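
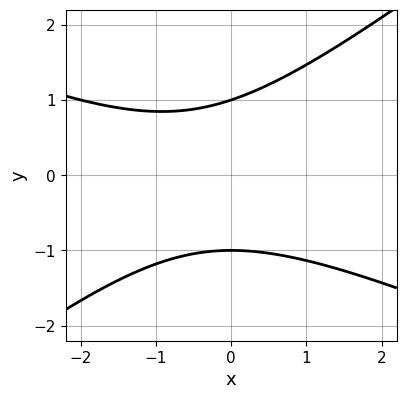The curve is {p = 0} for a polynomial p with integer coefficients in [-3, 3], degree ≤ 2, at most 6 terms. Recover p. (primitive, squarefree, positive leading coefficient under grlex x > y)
First, deg p = 2. A generic line meets the curve in up to 2 points.
Next, observable constraints: among the integer gridlines, it crosses the y-axis at y ∈ {-1, 1}; no x-intercept at any integer in the box.
Finally, the integer polynomial consistent with all of this is the stated p.

x^2 + x*y - 3*y^2 + x + 3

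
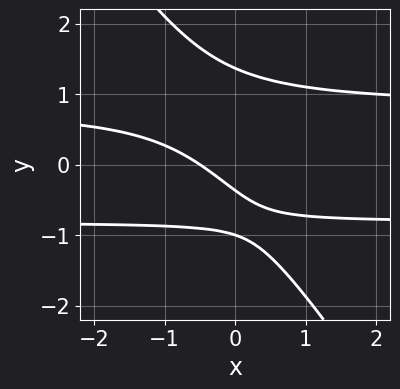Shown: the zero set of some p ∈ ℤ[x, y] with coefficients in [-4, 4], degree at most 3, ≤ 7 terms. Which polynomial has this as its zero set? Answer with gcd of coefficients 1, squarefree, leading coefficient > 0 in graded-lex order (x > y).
The degree is 3 — a generic line meets the curve in up to 3 points.
From the axis intercepts and sections: it meets the y-axis at y = -1 (among the integer gridlines).
The integer polynomial consistent with all of this is the stated p.

3*x*y^2 + 2*y^3 - 2*x - 3*y - 1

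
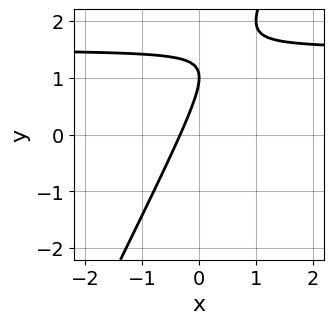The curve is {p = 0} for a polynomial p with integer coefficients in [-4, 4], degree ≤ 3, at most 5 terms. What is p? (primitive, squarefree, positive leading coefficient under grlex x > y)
2*x*y - y^2 - 3*x + 2*y - 1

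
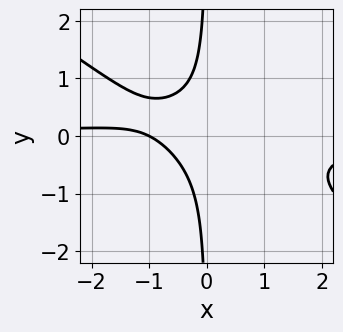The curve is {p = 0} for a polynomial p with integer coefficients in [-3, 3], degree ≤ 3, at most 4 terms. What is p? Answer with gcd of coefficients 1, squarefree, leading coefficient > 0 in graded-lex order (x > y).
2*x^2*y + 3*x*y^2 + x + 1

(a) The degree is 3 — a generic line meets the curve in up to 3 points.
(b) Checking where it meets the axes: it misses every integer gridline on the y-axis; one x-axis crossing is at x = -1.
(c) Assembling these constraints gives the stated polynomial.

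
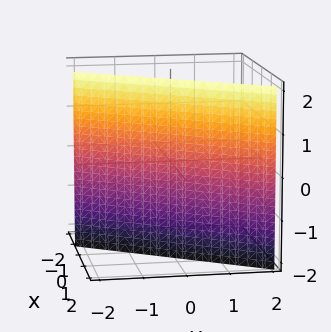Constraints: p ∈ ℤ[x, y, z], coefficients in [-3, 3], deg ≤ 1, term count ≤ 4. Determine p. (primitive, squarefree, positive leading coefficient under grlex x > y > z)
3*x - 2*y - 2

1. The degree is 1 — the surface is flat (a plane).
2. From the visible intercepts: it misses every integer gridline on the z-axis; one y-axis crossing is at y = -1.
3. Together with the visible shape, these determine p as stated.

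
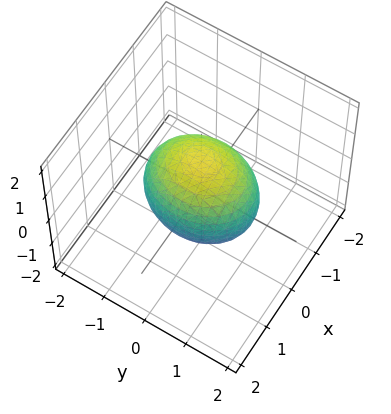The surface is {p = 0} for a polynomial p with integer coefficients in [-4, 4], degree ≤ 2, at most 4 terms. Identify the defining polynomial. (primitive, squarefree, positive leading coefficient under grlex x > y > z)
First, the degree is 2 — a closed, bounded, convex surface; a quadric.
Then, symmetries: it's symmetric under x → −x, forcing even powers of x; it's symmetric under z → −z, forcing even powers of z; mirror symmetry y ↦ −y ⇒ only even powers of y.
Then, from the axis intercepts and sections: the x-axis gridline crossings are at x ∈ {-1, 1}.
Finally, these observations pin down the coefficients.

3*x^2 + 2*y^2 + 2*z^2 - 3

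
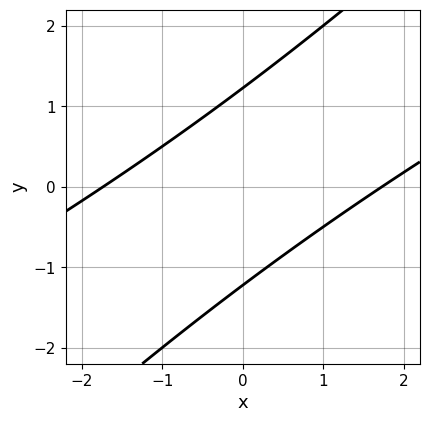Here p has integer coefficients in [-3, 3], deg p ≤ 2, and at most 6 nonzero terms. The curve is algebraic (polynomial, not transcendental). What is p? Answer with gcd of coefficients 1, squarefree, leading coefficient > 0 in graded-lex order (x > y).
x^2 - 3*x*y + 2*y^2 - 3

(a) The degree is 2 — the shape is more complex than any degree-1 curve.
(b) Solving for integer coefficients yields p as stated.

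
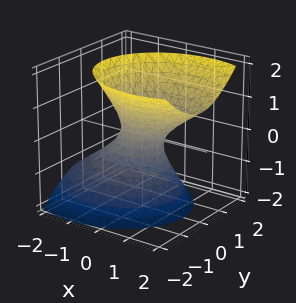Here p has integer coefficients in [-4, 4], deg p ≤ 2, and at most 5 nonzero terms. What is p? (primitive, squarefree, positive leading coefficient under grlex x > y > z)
2*x^2 - 2*x*z + 3*y^2 - 2*z^2 - 1

First, deg p = 2.
Then, against the integer gridlines: no z-intercept at any integer in the box.
Finally, solving for integer coefficients yields p as stated.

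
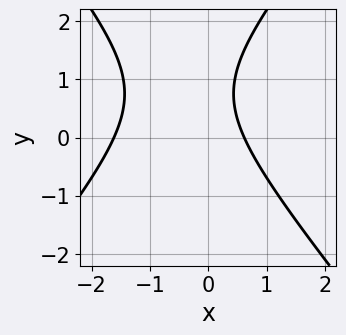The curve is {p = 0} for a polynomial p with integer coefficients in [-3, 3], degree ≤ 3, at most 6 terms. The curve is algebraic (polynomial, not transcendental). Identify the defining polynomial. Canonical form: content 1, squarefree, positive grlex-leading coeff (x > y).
First, degree: a generic line meets the curve in up to 2 points, so deg p = 2.
Then, from the axis intercepts and sections: no y-intercept at any integer in the box.
Finally, the integer polynomial consistent with all of this is the stated p.

3*x^2 - 2*y^2 + 3*x + 3*y - 3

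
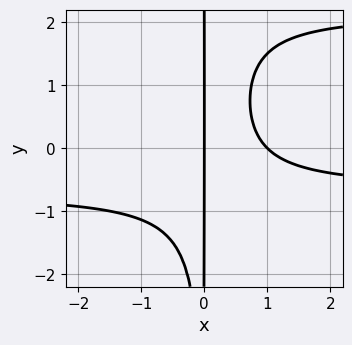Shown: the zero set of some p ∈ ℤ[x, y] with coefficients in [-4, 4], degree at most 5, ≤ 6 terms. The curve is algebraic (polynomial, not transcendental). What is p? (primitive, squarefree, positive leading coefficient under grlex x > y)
deg p = 4. No degree-3 curve has this shape.
Observable constraints: every point of the y-axis in the box is on the curve; among the integer gridlines, it crosses the x-axis at x ∈ {0, 1}.
Matching integer coefficients to the picture gives p.

2*x^2*y^2 - 3*x^2*y - 3*x^2 + 3*x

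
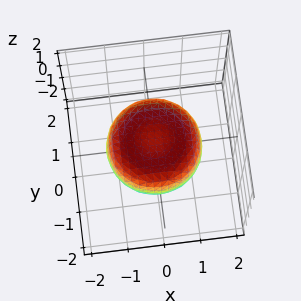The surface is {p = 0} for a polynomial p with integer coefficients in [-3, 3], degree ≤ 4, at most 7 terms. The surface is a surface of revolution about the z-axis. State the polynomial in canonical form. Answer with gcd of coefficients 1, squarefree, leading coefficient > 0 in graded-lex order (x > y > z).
x^4 + 2*x^2*y^2 + y^4 - x^2 - y^2 + 2*z^2 - 1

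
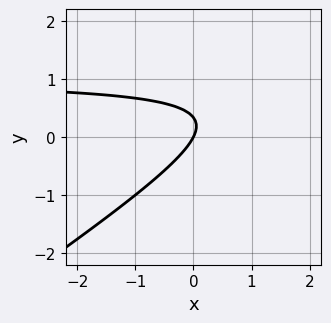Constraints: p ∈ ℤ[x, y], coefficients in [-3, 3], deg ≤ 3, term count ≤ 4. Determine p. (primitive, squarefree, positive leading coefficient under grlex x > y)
2*x*y - 3*y^2 - 2*x + y

1. The degree is 2 — a generic line meets the curve in up to 2 points.
2. Reading off the gridlines: one y-axis crossing is at y = 0; it crosses the x-axis at the gridline x = 0.
3. Matching integer coefficients to the picture gives p.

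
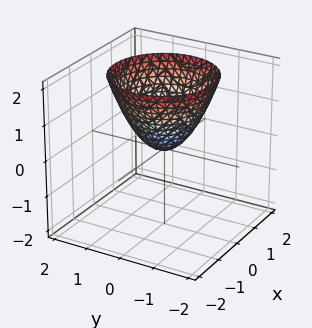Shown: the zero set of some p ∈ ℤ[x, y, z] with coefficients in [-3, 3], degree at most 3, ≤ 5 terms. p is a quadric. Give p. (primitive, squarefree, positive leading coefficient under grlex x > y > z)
1. deg p = 2. A single bowl opening along one axis; a quadric.
2. Symmetries: the z-axis is an axis of rotation, so x and y enter only as x² + y².
3. Observable constraints: one y-axis crossing is at y = 0; it meets the x-axis at x = 0 (among the integer gridlines).
4. These observations pin down the coefficients.

x^2 + y^2 - z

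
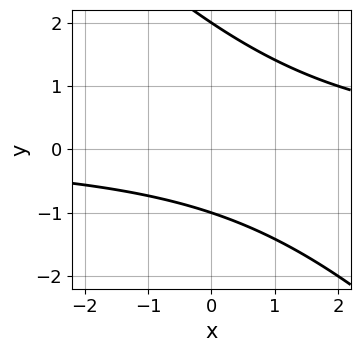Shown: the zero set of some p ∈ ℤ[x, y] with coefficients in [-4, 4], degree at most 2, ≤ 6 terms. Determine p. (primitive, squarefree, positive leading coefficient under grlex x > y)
x*y + y^2 - y - 2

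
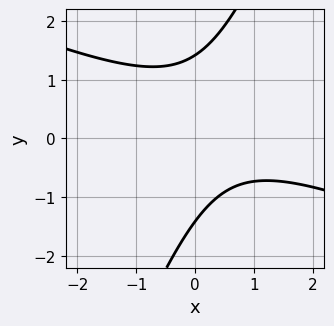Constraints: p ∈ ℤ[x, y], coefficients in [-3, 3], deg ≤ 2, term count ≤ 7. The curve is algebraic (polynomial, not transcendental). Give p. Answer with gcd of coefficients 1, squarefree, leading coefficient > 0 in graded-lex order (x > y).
x^2 + 2*x*y - y^2 - x + 2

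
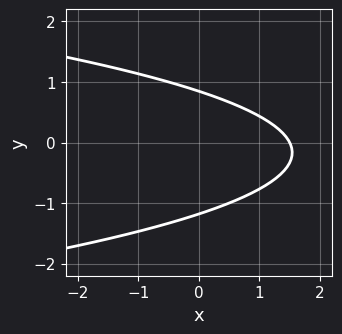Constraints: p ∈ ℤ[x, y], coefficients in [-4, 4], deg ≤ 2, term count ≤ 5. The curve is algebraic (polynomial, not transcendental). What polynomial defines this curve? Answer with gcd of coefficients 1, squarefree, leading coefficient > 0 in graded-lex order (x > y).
1. deg p = 2. No degree-1 curve has this shape.
2. Matching integer coefficients to the picture gives p.

3*y^2 + 2*x + y - 3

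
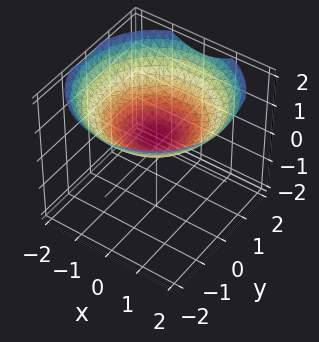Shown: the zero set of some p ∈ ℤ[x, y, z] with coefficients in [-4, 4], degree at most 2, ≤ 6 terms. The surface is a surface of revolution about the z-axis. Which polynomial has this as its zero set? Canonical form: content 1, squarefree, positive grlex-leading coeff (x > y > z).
1. The degree is 2 — no degree-1 surface has this shape.
2. Symmetries: rotational symmetry about the z-axis ⇒ p depends on x, y only through x² + y².
3. Against the integer gridlines: no y-intercept at any integer in the box; the surface avoids every integer x-axis point in the box; a circular section at z = 1 has radius between 1 and 2.
4. Together with the visible shape, these determine p as stated.

x^2 + y^2 - 3*z + 1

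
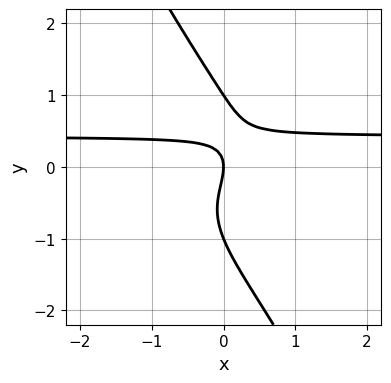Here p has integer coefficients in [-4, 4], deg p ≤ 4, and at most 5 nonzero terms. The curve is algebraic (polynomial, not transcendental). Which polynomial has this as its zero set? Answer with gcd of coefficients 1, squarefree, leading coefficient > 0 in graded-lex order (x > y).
deg p = 4. No degree-3 curve has this shape.
Observable constraints: among the integer gridlines, it crosses the y-axis at y ∈ {-1, 0, 1}; one x-axis crossing is at x = 0.
The integer polynomial consistent with all of this is the stated p.

2*x*y^3 + y^4 + 2*x*y - y^2 - x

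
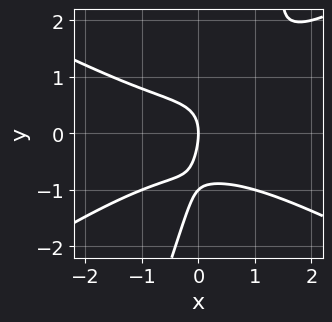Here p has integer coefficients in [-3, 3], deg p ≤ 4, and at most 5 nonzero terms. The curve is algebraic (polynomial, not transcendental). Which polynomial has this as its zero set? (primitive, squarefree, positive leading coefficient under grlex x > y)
First, deg p = 3. No degree-2 curve has this shape.
Then, from the axis intercepts and sections: one x-axis crossing is at x = 0; the y-axis gridline crossings are at y ∈ {-1, 0}.
Finally, matching integer coefficients to the picture gives p.

x^3 - 3*x*y^2 + y^3 + y^2 + 2*x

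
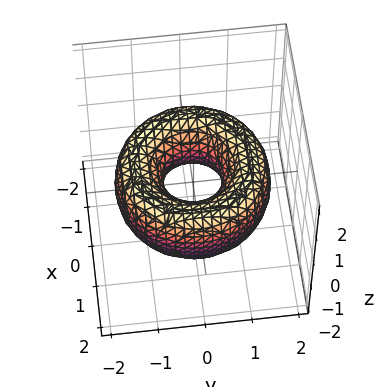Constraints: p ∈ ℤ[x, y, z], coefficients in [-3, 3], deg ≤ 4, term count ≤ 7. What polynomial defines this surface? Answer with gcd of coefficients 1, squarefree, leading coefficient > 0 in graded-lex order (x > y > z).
x^4 + 2*x^2*y^2 + y^4 - 3*x^2 - 3*y^2 + 2*z^2 + 1

Degree: the shape is more complex than any degree-3 surface, so deg p = 4.
Symmetries: the z-axis is an axis of rotation, so x and y enter only as x² + y².
From the visible intercepts: a circular section at z = 0 has radius between 0 and 1; no z-intercept at any integer in the box.
The integer polynomial consistent with all of this is the stated p.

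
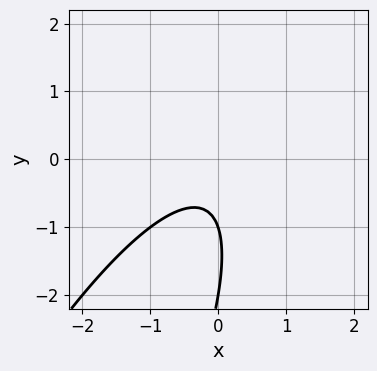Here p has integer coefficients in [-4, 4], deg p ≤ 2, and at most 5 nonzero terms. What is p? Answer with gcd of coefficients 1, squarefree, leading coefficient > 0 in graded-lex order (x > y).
First, degree: the shape is more complex than any degree-1 curve, so deg p = 2.
Then, checking where it meets the axes: among the integer gridlines, it crosses the y-axis at y ∈ {-2, -1}; the curve avoids every integer x-axis point in the box.
Finally, fitting integer coefficients to these (and the overall shape) gives p.

3*x^2 - 3*x*y + y^2 + 3*y + 2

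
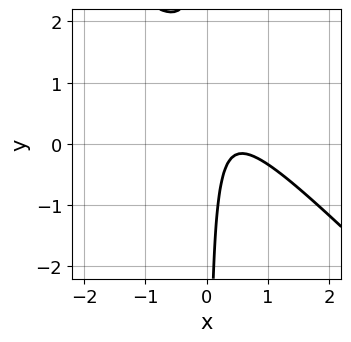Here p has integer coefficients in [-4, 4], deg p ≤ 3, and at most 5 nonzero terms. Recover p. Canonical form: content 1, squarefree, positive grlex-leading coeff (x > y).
3*x^2 + 3*x*y - 3*x + 1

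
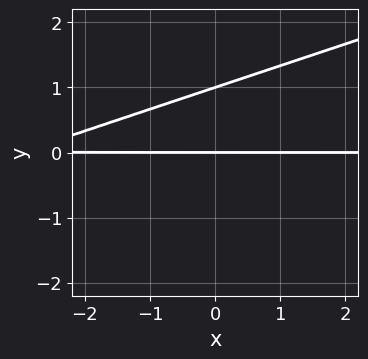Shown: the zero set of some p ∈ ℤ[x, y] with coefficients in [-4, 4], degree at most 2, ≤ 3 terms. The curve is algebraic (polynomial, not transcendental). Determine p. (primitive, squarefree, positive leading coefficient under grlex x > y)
The degree is 2 — a generic line meets the curve in up to 2 points.
Against the integer gridlines: the visible x-axis segment lies entirely on the curve; the y-axis gridline crossings are at y ∈ {0, 1}.
Matching integer coefficients to the picture gives p.

x*y - 3*y^2 + 3*y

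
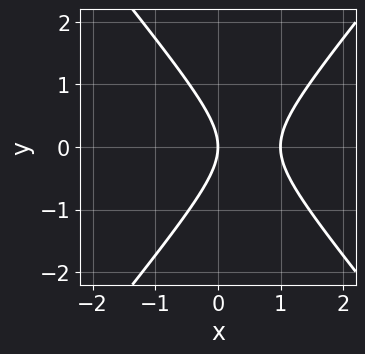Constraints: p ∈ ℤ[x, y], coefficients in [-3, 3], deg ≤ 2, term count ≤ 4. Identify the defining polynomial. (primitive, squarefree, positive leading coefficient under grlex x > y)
3*x^2 - 2*y^2 - 3*x

The degree is 2 — no degree-1 curve has this shape.
Symmetries: mirror symmetry y ↦ −y ⇒ only even powers of y.
Reading off the gridlines: one y-axis crossing is at y = 0; among the integer gridlines, it crosses the x-axis at x ∈ {0, 1}.
Solving for integer coefficients yields p as stated.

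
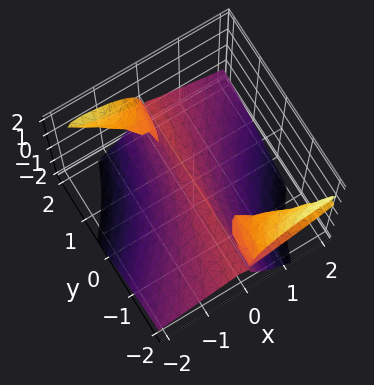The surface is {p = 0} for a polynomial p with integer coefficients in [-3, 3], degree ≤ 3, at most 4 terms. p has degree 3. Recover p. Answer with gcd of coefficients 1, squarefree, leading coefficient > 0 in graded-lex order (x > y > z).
3*x*y*z + 2*z^3 + 3*x^2

(a) The picture has 3 separate pieces. They look like related sheets of one shape, so recover p as a whole.
(b) Degree: the shape is more complex than any degree-2 surface, so deg p = 3.
(c) Checking where it meets the axes: it crosses the x-axis at the gridline x = 0; the visible y-axis segment lies entirely on the surface.
(d) The integer polynomial consistent with all of this is the stated p.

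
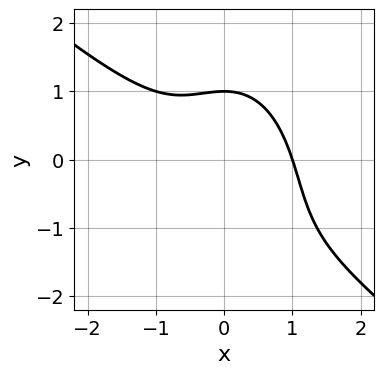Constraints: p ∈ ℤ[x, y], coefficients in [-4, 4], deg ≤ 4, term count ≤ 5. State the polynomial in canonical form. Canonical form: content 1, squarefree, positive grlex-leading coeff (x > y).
3*x^3 + 3*x^2*y + y^3 + 2*y^2 - 3

(a) deg p = 3.
(b) From the axis intercepts and sections: it crosses the x-axis at the gridline x = 1; it meets the y-axis at y = 1 (among the integer gridlines).
(c) Putting this together gives p.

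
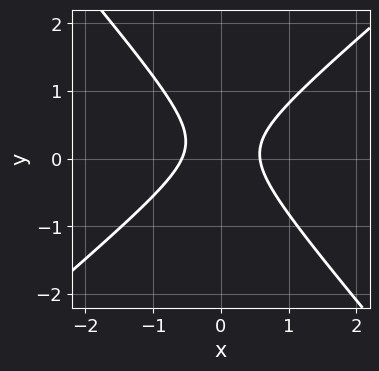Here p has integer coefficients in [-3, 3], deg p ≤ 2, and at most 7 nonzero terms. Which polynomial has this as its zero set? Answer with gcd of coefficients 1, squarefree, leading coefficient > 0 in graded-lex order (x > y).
3*x^2 - x*y - 3*y^2 + y - 1

First, the degree is 2 — the shape is more complex than any degree-1 curve.
Next, reading off the gridlines: no y-intercept at any integer in the box.
Finally, putting this together gives p.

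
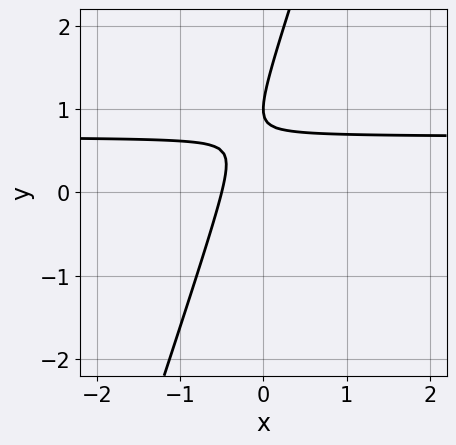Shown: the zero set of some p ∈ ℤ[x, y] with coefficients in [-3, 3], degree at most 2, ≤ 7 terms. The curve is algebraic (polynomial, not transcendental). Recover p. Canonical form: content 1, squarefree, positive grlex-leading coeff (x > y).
3*x*y - y^2 - 2*x + 2*y - 1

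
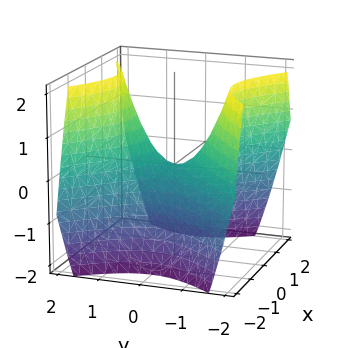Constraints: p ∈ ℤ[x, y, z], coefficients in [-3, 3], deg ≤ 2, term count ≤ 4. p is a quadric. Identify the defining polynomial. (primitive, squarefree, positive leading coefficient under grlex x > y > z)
x^2 - y^2 + z

The degree is 2 — a hyperbolic paraboloid; a quadric.
Symmetries: mirror symmetry y ↦ −y ⇒ only even powers of y; the x ↦ −x reflection is a symmetry, so x appears only in even powers.
Checking where it meets the axes: it meets the x-axis at x = 0 (among the integer gridlines); it meets the y-axis at y = 0 (among the integer gridlines).
Together with the visible shape, these determine p as stated.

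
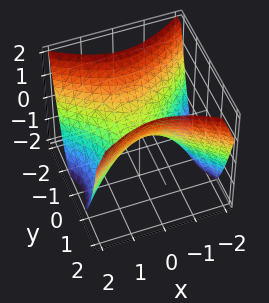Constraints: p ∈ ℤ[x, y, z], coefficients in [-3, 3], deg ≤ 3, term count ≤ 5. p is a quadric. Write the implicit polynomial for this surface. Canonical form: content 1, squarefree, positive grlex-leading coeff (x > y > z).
(a) deg p = 2. A hyperbolic paraboloid; a quadric.
(b) Symmetries: mirror symmetry y ↦ −y ⇒ only even powers of y; mirror symmetry x ↦ −x ⇒ only even powers of x.
(c) From the visible intercepts: it meets the y-axis at y = 0 (among the integer gridlines); it meets the z-axis at z = 0 (among the integer gridlines); it meets the x-axis at x = 0 (among the integer gridlines).
(d) Assembling these constraints gives the stated polynomial.

2*x^2 - 3*y^2 + 3*z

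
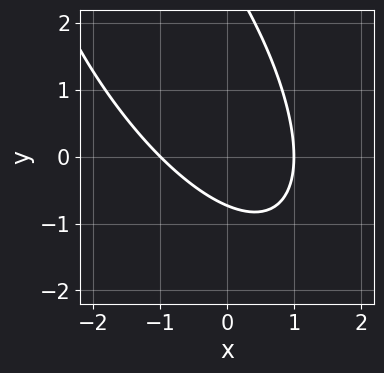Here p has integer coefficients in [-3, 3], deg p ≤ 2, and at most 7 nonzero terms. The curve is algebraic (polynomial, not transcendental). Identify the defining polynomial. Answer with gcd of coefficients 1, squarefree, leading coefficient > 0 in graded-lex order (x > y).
Degree: no degree-1 curve has this shape, so deg p = 2.
Checking where it meets the axes: among the integer gridlines, it crosses the x-axis at x ∈ {-1, 1}.
Matching integer coefficients to the picture gives p.

2*x^2 + 2*x*y + y^2 - 2*y - 2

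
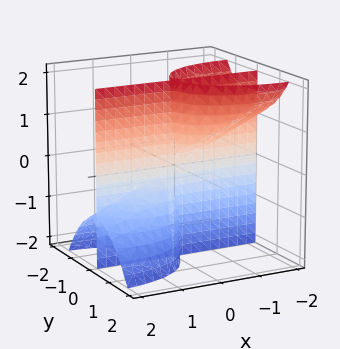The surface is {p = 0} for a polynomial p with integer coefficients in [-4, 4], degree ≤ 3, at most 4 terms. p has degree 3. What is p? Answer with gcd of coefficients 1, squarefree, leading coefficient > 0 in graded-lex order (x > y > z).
x^2*y + 2*x*y*z + 2*y^3

The picture has 3 separate pieces. Treating them together as one polynomial.
The degree is 3 — a generic line meets the surface in up to 3 points.
Checking where it meets the axes: the visible z-axis segment lies entirely on the surface; one y-axis crossing is at y = 0; the visible x-axis segment lies entirely on the surface.
Assembling these constraints gives the stated polynomial.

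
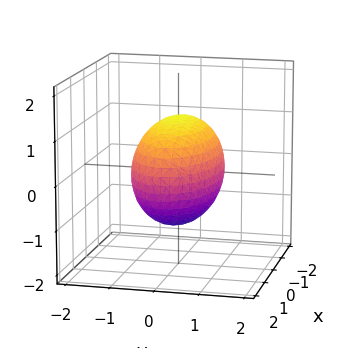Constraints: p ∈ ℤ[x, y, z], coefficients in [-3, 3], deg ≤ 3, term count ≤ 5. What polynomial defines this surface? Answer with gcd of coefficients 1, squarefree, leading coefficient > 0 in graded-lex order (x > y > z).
(a) Degree: a closed, bounded, convex surface; a quadric, so deg p = 2.
(b) Symmetries: the z ↦ −z reflection is a symmetry, so z appears only in even powers; it's symmetric under x → −x, forcing even powers of x; mirror symmetry y ↦ −y ⇒ only even powers of y.
(c) Checking where it meets the axes: among the integer gridlines, it crosses the y-axis at y ∈ {-1, 1}.
(d) Solving for integer coefficients yields p as stated.

x^2 + 3*y^2 + 2*z^2 - 3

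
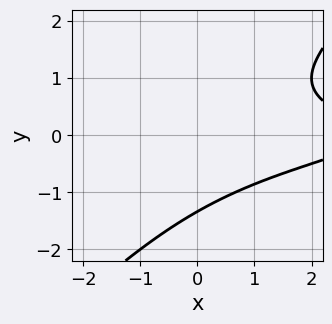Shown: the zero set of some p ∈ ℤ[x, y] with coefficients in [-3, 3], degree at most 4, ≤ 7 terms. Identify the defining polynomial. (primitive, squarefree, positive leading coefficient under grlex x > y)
1. The degree is 3 — the shape is more complex than any degree-2 curve.
2. Against the integer gridlines: it misses every integer gridline on the x-axis.
3. The integer polynomial consistent with all of this is the stated p.

2*x*y^2 - 2*y^3 - y^2 + x - 3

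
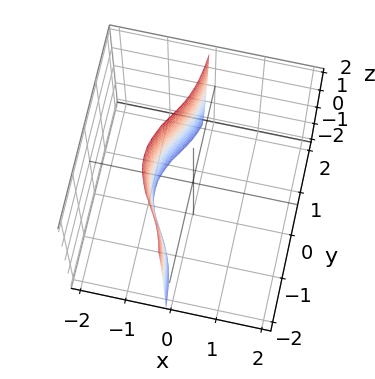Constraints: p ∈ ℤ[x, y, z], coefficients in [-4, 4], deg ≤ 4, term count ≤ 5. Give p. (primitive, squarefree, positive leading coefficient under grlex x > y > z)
3*x^3 + 3*x*y^2 + x*y*z + 2

deg p = 3. A generic line meets the surface in up to 3 points.
Observable constraints: no z-intercept at any integer in the box; the surface avoids every integer y-axis point in the box.
Assembling these constraints gives the stated polynomial.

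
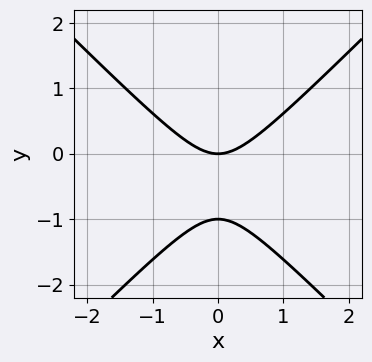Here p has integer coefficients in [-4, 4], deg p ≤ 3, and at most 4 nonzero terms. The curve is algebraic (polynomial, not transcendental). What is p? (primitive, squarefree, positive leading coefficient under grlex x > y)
1. deg p = 2. The shape is more complex than any degree-1 curve.
2. Symmetries: the x ↦ −x reflection is a symmetry, so x appears only in even powers.
3. From the visible intercepts: the y-axis gridline crossings are at y ∈ {-1, 0}; it crosses the x-axis at the gridline x = 0.
4. Assembling these constraints gives the stated polynomial.

x^2 - y^2 - y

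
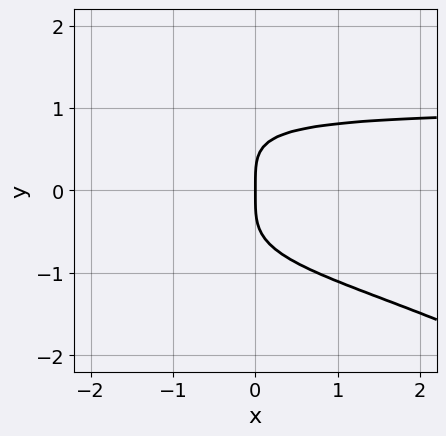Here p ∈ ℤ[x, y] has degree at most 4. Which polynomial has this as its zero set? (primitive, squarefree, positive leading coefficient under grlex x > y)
The degree is 4 — a generic line meets the curve in up to 4 points.
Observable constraints: it crosses the x-axis at the gridline x = 0; it crosses the y-axis at the gridline y = 0.
Matching integer coefficients to the picture gives p.

2*x*y^3 + 3*y^4 + x*y^2 - 3*x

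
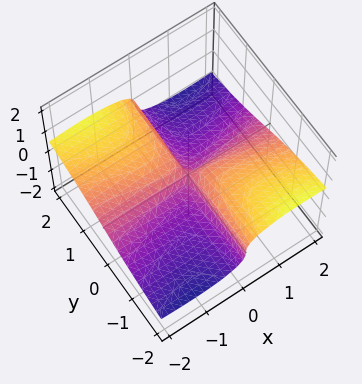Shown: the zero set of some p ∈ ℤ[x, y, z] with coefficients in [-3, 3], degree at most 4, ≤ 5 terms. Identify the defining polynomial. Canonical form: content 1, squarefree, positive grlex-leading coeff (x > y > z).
x^2*z + 3*z^3 + x*y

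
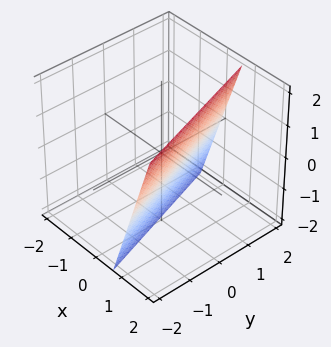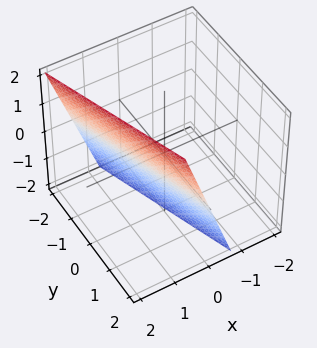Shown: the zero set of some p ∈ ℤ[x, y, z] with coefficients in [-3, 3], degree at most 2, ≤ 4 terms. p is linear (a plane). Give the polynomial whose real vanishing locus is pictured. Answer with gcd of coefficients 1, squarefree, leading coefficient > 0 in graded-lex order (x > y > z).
(a) deg p = 1.
(b) Observable constraints: it meets the z-axis at z = -2 (among the integer gridlines); it meets the y-axis at y = 2 (among the integer gridlines).
(c) Together with the visible shape, these determine p as stated.

3*x + y - z - 2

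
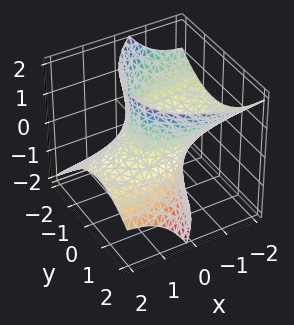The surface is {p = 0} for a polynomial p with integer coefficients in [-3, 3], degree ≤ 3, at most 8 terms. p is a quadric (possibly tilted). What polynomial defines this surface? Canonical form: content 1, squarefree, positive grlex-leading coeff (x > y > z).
x^2 - x*y + 3*x*z + 2*y^2 - z^2 - 2

(a) Degree: no degree-1 surface has this shape, so deg p = 2.
(b) Checking where it meets the axes: the surface avoids every integer z-axis point in the box; the y-axis gridline crossings are at y ∈ {-1, 1}.
(c) Together with the visible shape, these determine p as stated.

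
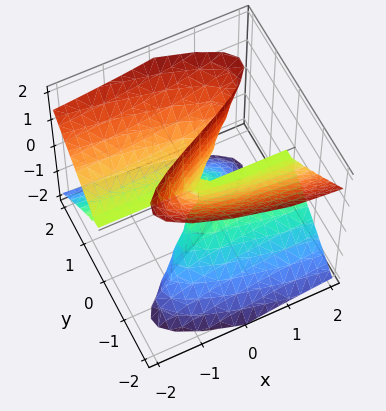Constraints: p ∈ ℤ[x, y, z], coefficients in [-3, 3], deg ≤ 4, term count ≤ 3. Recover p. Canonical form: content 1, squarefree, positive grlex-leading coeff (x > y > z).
deg p = 3. A generic line meets the surface in up to 3 points.
Checking where it meets the axes: every point of the x-axis in the box is on the surface; every point of the z-axis in the box is on the surface.
Fitting integer coefficients to these (and the overall shape) gives p.

x*z^2 + 2*y^3 - 2*y*z^2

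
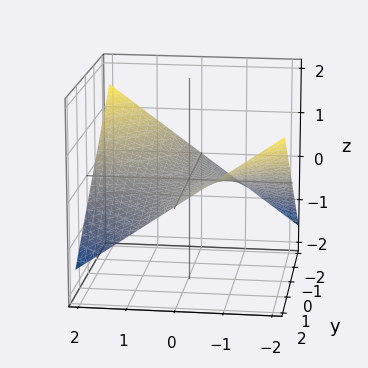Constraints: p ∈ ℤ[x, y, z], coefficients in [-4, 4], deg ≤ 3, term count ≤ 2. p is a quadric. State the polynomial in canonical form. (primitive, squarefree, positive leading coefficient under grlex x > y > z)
Degree: a saddle surface; a quadric, so deg p = 2.
Observable constraints: every point of the x-axis in the box is on the surface; it crosses the z-axis at the gridline z = 0; the visible y-axis segment lies entirely on the surface.
These observations pin down the coefficients.

x*y + 3*z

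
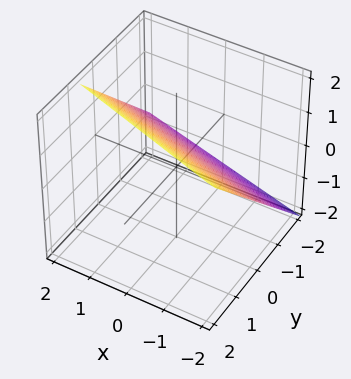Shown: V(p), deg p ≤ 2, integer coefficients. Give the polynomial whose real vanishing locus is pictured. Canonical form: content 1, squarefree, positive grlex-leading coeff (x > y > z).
(a) Degree: every cross-section is a straight line — this is a plane, so deg p = 1.
(b) From the visible intercepts: it crosses the x-axis at the gridline x = -2.
(c) Assembling these constraints gives the stated polynomial.

x + 3*y - 3*z + 2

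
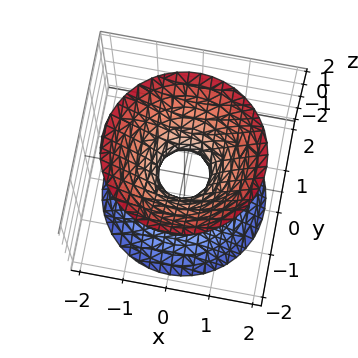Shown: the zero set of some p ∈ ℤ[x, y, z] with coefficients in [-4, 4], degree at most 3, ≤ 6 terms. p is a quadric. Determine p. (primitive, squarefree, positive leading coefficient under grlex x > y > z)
(a) The degree is 2 — an hourglass — one-sheet hyperboloid; a quadric.
(b) Symmetry: the z-axis is an axis of rotation, so x and y enter only as x² + y²; it's symmetric under z → −z, forcing even powers of z.
(c) Against the integer gridlines: no z-intercept at any integer in the box; a circular section at z = -2 has radius between 1 and 2.
(d) These observations pin down the coefficients.

3*x^2 + 3*y^2 - 2*z^2 - 1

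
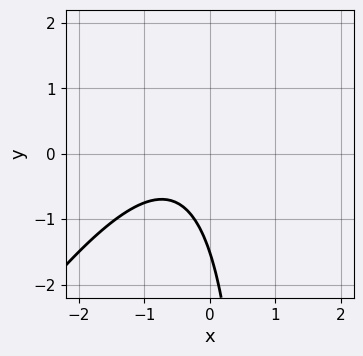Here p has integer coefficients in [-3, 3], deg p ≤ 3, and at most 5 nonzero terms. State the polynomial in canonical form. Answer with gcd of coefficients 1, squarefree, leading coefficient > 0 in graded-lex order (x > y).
The degree is 2 — the shape is more complex than any degree-1 curve.
From the visible intercepts: the curve avoids every integer x-axis point in the box.
Assembling these constraints gives the stated polynomial.

3*x^2 - 2*x*y + 3*x + 2*y + 3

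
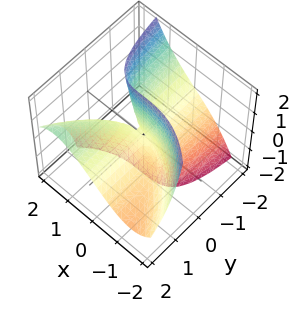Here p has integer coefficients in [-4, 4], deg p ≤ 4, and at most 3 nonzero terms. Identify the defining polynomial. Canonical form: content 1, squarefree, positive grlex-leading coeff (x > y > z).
x^3 - 3*x*y + 3*y*z

First, degree: a generic line meets the surface in up to 3 points, so deg p = 3.
Then, from the axis intercepts and sections: the visible z-axis segment lies entirely on the surface; every point of the y-axis in the box is on the surface; it meets the x-axis at x = 0 (among the integer gridlines).
Finally, putting this together gives p.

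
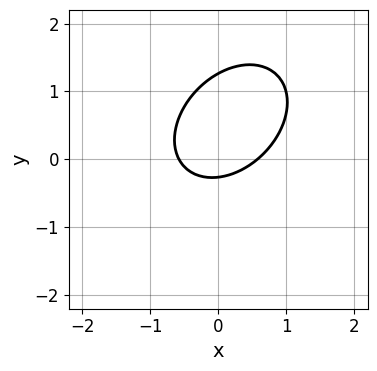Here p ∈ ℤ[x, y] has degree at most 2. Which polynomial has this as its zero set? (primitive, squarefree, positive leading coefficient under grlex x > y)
The degree is 2 — a generic line meets the curve in up to 2 points.
Putting this together gives p.

3*x^2 - 2*x*y + 3*y^2 - 3*y - 1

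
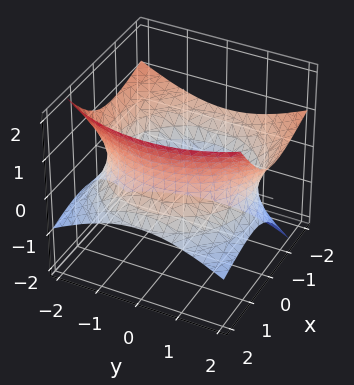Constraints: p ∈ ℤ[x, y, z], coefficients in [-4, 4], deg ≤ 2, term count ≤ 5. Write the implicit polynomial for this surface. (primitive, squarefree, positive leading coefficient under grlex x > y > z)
The degree is 2 — the shape is more complex than any degree-1 surface.
Checking where it meets the axes: no z-intercept at any integer in the box.
Solving for integer coefficients yields p as stated.

x^2 + 2*x*z + y^2 - 2*z^2 - 3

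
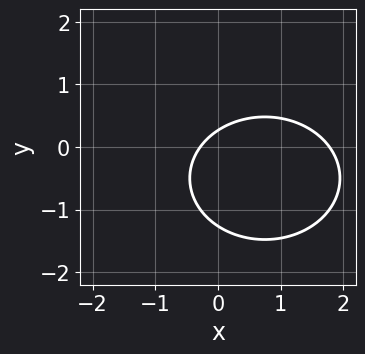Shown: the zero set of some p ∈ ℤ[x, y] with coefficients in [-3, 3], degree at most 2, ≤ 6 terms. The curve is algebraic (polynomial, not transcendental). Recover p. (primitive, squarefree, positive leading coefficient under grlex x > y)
2*x^2 + 3*y^2 - 3*x + 3*y - 1

(a) The degree is 2 — no degree-1 curve has this shape.
(b) Matching integer coefficients to the picture gives p.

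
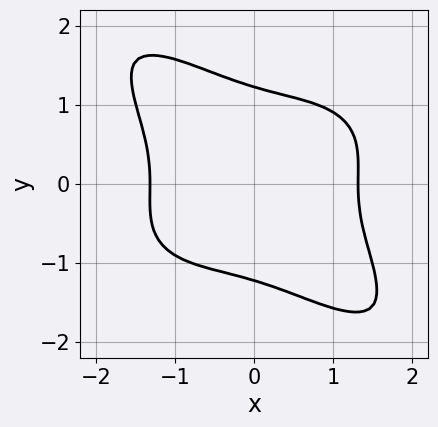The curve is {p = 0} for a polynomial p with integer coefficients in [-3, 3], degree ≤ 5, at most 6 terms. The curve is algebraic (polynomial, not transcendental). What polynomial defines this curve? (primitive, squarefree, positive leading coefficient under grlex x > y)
First, the degree is 4 — the shape is more complex than any degree-3 curve.
Finally, putting this together gives p.

x^4 + 2*x*y^3 + 2*y^4 - y^2 - 3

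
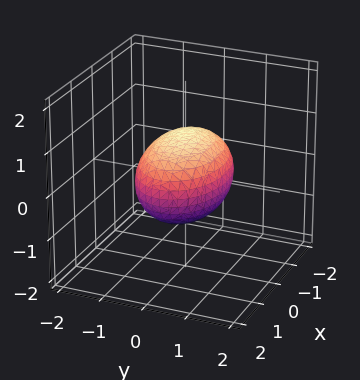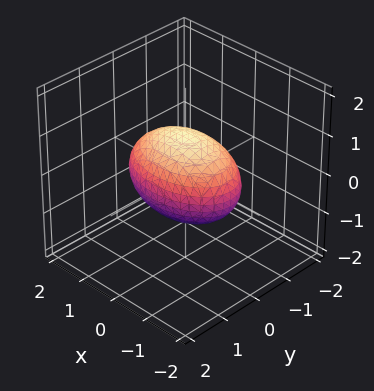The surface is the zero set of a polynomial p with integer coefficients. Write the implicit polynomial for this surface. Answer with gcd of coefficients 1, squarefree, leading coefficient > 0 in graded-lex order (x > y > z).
x^2 + 2*y^2 + 2*z^2 - 2

First, the degree is 2 — a closed, bounded, convex surface; a quadric.
Next, symmetries: mirror symmetry z ↦ −z ⇒ only even powers of z; it's symmetric under y → −y, forcing even powers of y; it's symmetric under x → −x, forcing even powers of x.
Then, from the visible intercepts: among the integer gridlines, it crosses the z-axis at z ∈ {-1, 1}; among the integer gridlines, it crosses the y-axis at y ∈ {-1, 1}.
Finally, the integer polynomial consistent with all of this is the stated p.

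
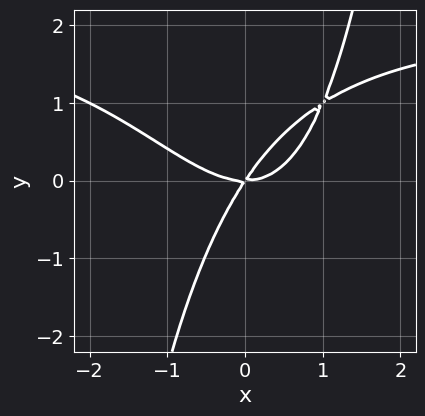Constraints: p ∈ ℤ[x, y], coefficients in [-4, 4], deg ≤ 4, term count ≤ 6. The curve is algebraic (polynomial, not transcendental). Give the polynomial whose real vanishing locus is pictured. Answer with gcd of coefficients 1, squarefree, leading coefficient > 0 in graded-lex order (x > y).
x^3*y - 2*x^3 + 3*x*y - 2*y^2

The degree is 4 — the shape is more complex than any degree-3 curve.
From the visible intercepts: one y-axis crossing is at y = 0; it meets the x-axis at x = 0 (among the integer gridlines).
Matching integer coefficients to the picture gives p.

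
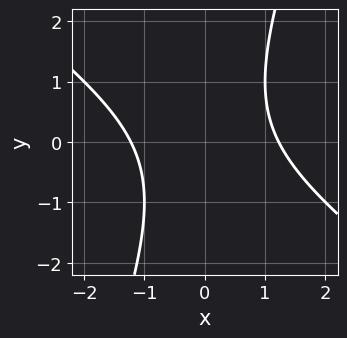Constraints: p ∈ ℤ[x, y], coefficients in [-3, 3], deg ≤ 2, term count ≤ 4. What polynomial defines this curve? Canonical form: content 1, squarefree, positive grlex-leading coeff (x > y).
1. Degree: the shape is more complex than any degree-1 curve, so deg p = 2.
2. Checking where it meets the axes: it misses every integer gridline on the y-axis.
3. Together with the visible shape, these determine p as stated.

2*x^2 + 2*x*y - y^2 - 3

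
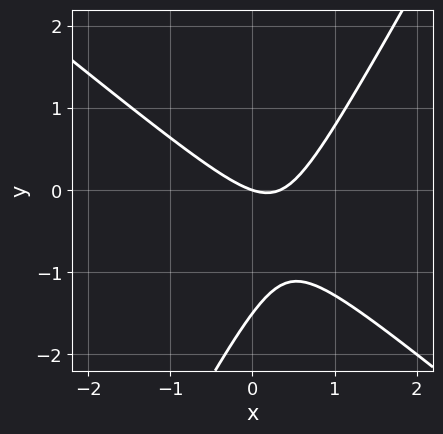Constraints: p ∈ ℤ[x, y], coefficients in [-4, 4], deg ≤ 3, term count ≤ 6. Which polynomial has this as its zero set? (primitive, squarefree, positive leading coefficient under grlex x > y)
1. The degree is 2 — a generic line meets the curve in up to 2 points.
2. Reading off the gridlines: it meets the x-axis at x = 0 (among the integer gridlines); it meets the y-axis at y = 0 (among the integer gridlines).
3. Assembling these constraints gives the stated polynomial.

3*x^2 + 2*x*y - 2*y^2 - x - 3*y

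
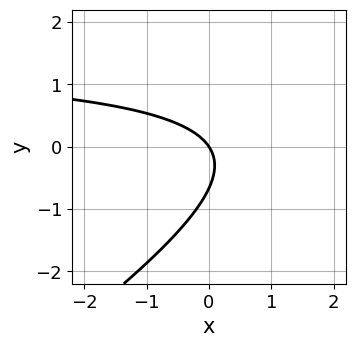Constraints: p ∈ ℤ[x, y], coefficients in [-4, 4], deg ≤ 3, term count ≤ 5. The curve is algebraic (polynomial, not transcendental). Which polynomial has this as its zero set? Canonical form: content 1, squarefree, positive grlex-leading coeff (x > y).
2*x*y - 3*y^2 - 3*x - 2*y

1. deg p = 2.
2. Checking where it meets the axes: one y-axis crossing is at y = 0; it crosses the x-axis at the gridline x = 0.
3. The integer polynomial consistent with all of this is the stated p.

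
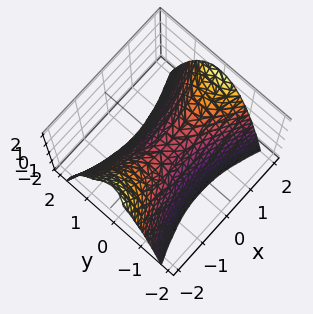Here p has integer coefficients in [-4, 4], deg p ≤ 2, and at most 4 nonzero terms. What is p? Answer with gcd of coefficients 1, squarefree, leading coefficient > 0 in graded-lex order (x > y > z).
deg p = 2. A saddle surface; a quadric.
Symmetries: it's symmetric under x → −x, forcing even powers of x; the y ↦ −y reflection is a symmetry, so y appears only in even powers.
Checking where it meets the axes: it meets the y-axis at y = 0 (among the integer gridlines); it meets the x-axis at x = 0 (among the integer gridlines); one z-axis crossing is at z = 0.
Putting this together gives p.

x^2 - 3*y^2 - 2*z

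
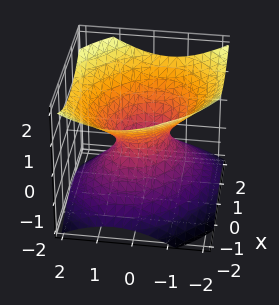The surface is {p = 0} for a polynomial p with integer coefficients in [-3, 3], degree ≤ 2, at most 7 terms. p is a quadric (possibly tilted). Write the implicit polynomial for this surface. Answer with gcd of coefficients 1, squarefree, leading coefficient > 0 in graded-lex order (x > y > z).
2*x^2 + x*y + 2*y^2 - 3*z^2 - 1

First, deg p = 2. The shape is more complex than any degree-1 surface.
Next, reading off the gridlines: it misses every integer gridline on the z-axis.
Finally, assembling these constraints gives the stated polynomial.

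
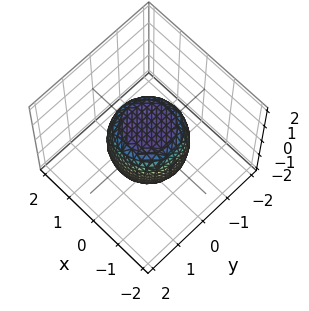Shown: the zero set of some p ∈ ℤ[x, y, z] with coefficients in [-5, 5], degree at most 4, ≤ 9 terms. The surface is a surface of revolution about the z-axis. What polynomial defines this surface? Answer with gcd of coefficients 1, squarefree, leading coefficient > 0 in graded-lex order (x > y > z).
1. Degree: a generic line meets the surface in up to 4 points, so deg p = 4.
2. By symmetry, the z-axis is an axis of rotation, so x and y enter only as x² + y².
3. Against the integer gridlines: the z-axis gridline crossings are at z ∈ {-1, 1}; a circular section at z = -1 has radius between 0 and 1.
4. Fitting integer coefficients to these (and the overall shape) gives p.

2*x^4 + 4*x^2*y^2 + 2*y^4 - x^2 - y^2 + 2*z^2 - 2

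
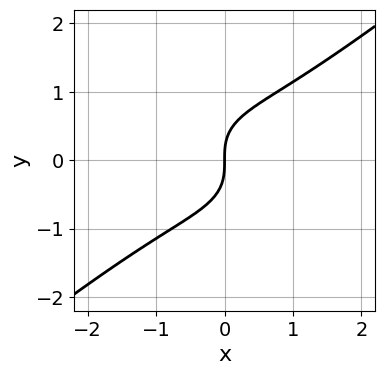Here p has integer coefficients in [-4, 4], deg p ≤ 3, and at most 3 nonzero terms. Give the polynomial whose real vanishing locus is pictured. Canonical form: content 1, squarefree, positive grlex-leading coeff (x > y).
x^3 - 2*y^3 + 2*x

The degree is 3 — no degree-2 curve has this shape.
Reading off the gridlines: it crosses the x-axis at the gridline x = 0; it crosses the y-axis at the gridline y = 0.
The integer polynomial consistent with all of this is the stated p.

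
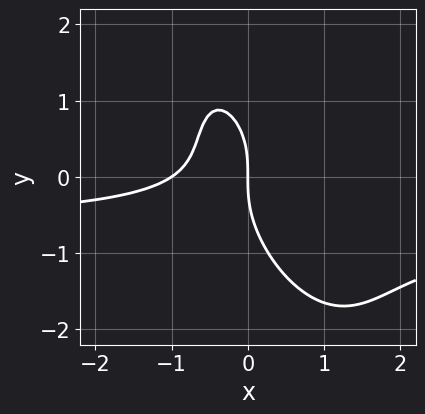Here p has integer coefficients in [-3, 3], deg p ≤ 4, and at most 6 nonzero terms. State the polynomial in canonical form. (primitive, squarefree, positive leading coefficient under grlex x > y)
1. deg p = 3. The shape is more complex than any degree-2 curve.
2. From the axis intercepts and sections: among the integer gridlines, it crosses the x-axis at x ∈ {-1, 0}; it crosses the y-axis at the gridline y = 0.
3. Putting this together gives p.

3*x^2*y + 2*x*y^2 + y^3 + 2*x^2 + 2*x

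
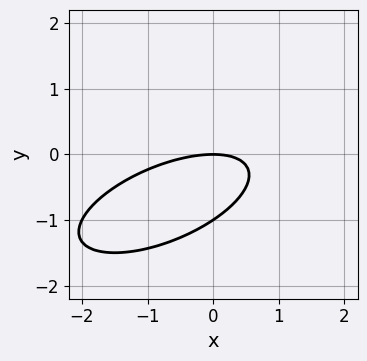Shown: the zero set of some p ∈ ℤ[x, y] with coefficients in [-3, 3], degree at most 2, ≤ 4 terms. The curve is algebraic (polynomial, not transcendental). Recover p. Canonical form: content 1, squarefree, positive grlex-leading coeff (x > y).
x^2 - 2*x*y + 3*y^2 + 3*y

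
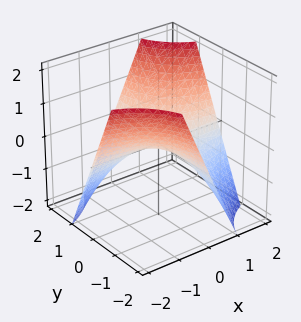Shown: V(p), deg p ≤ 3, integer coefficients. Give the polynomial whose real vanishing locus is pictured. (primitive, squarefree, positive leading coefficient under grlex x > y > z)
deg p = 2.
From the visible intercepts: it crosses the z-axis at the gridline z = 0; every point of the y-axis in the box is on the surface.
Putting this together gives p.

x*y - z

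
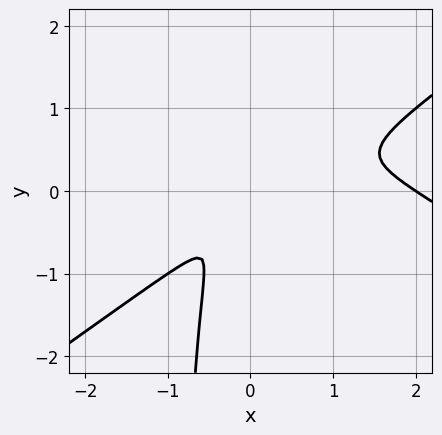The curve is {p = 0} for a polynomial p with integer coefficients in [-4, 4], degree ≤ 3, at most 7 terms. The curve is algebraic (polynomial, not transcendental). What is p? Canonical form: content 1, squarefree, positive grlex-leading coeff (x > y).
The degree is 3 — a generic line meets the curve in up to 3 points.
From the axis intercepts and sections: it crosses the x-axis at the gridline x = 2.
Putting this together gives p.

x^3 - 2*x*y^2 - 2*x^2 + 3*x*y - 2*y^2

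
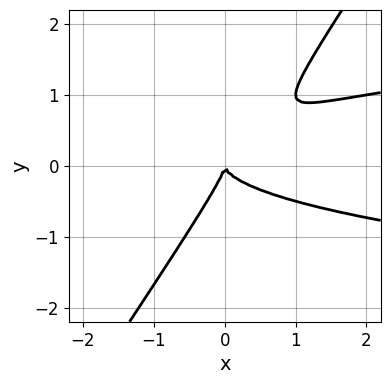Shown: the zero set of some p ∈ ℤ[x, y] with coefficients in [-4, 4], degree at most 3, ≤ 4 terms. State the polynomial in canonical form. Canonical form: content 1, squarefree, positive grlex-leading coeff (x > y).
First, degree: no degree-2 curve has this shape, so deg p = 3.
Next, from the visible intercepts: it crosses the y-axis at the gridline y = 0; it meets the x-axis at x = 0 (among the integer gridlines).
Finally, together with the visible shape, these determine p as stated.

3*x*y^2 - 2*y^3 - x^2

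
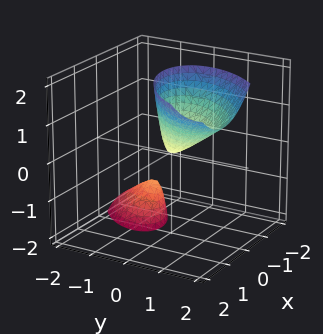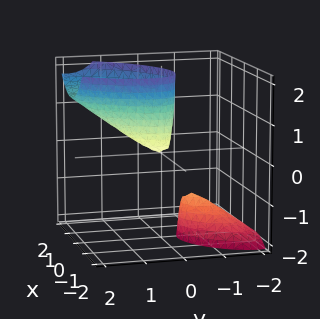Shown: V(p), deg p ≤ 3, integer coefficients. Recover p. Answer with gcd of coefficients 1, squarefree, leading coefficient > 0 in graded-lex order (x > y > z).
First, there are 2 components. They look like related sheets of one shape, so recover p as a whole.
Next, the degree is 2 — no degree-1 surface has this shape.
Next, checking where it meets the axes: one x-axis crossing is at x = 0; it meets the z-axis at z = 0 (among the integer gridlines).
Finally, fitting integer coefficients to these (and the overall shape) gives p.

3*x^2 - 3*x*y + 3*y^2 - 3*y*z - z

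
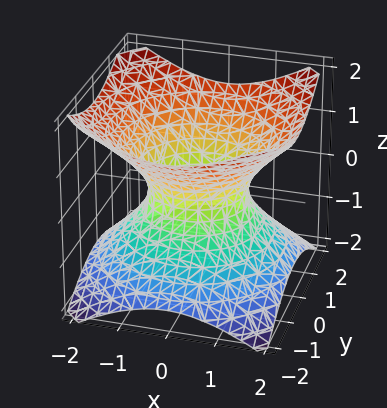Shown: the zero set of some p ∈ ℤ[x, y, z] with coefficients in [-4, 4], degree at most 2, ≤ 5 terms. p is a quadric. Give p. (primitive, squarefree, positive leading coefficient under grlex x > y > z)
2*x^2 + 2*y^2 - 3*z^2 - 2

First, degree: one connected sheet with a waist; a quadric, so deg p = 2.
Then, symmetries: the z ↦ −z reflection is a symmetry, so z appears only in even powers; the z-axis is an axis of rotation, so x and y enter only as x² + y².
Then, observable constraints: a circular section at z = 1 has radius between 1 and 2; among the integer gridlines, it crosses the x-axis at x ∈ {-1, 1}.
Finally, matching integer coefficients to the picture gives p.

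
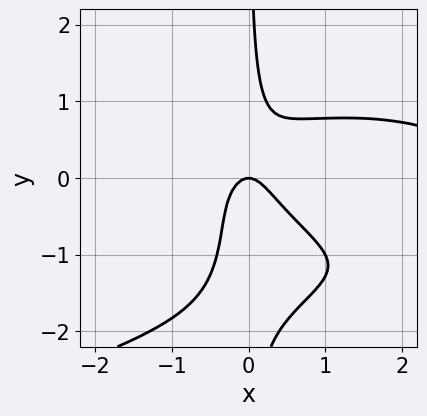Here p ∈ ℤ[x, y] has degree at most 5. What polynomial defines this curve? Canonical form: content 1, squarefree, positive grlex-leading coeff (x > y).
2*x*y^3 + x^3 + 3*x*y^2 - 3*x^2 - y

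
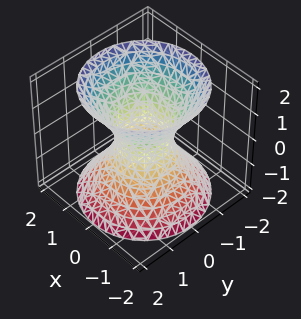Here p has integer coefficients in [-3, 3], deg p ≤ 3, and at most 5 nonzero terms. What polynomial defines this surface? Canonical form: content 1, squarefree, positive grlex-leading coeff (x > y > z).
1. The degree is 2 — the shape is more complex than any degree-1 surface.
2. Symmetry: the z-axis is an axis of rotation, so x and y enter only as x² + y².
3. From the visible intercepts: no z-intercept at any integer in the box; a circular section at z = -1 has radius between 1 and 2.
4. Assembling these constraints gives the stated polynomial.

3*x^2 + 3*y^2 - 2*z^2 - 2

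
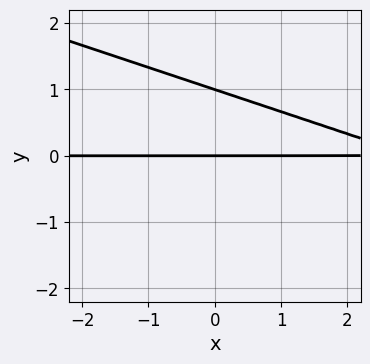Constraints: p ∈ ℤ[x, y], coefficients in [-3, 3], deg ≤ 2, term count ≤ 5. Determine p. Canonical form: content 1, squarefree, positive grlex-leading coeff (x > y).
x*y + 3*y^2 - 3*y

First, the degree is 2 — no degree-1 curve has this shape.
Then, against the integer gridlines: the y-axis gridline crossings are at y ∈ {0, 1}; the visible x-axis segment lies entirely on the curve.
Finally, putting this together gives p.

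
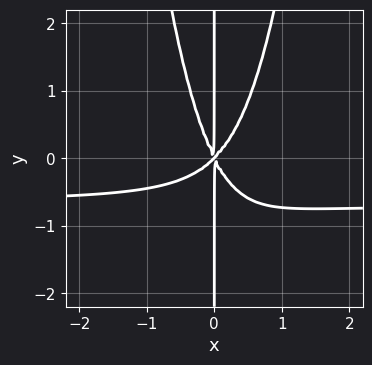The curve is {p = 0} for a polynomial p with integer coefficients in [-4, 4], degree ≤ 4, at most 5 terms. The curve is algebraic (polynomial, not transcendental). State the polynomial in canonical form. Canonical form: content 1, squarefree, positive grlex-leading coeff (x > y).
3*x^3*y + 2*x^3 - x^2*y - x*y^2

(a) Degree: no degree-3 curve has this shape, so deg p = 4.
(b) Reading off the gridlines: one x-axis crossing is at x = 0; every point of the y-axis in the box is on the curve.
(c) Together with the visible shape, these determine p as stated.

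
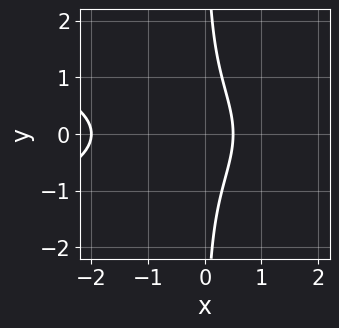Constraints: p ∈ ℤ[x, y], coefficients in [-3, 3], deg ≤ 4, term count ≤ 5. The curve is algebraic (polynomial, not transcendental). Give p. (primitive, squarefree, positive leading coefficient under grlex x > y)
3*x*y^2 + 2*x^2 + 3*x - 2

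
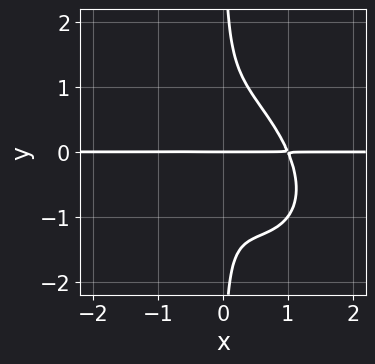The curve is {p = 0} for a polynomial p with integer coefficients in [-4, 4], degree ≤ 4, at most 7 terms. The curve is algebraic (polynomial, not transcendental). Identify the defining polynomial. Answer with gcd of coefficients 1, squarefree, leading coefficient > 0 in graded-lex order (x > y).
First, the degree is 4 — a generic line meets the curve in up to 4 points.
Next, observable constraints: the visible x-axis segment lies entirely on the curve; it meets the y-axis at y = 0 (among the integer gridlines).
Finally, solving for integer coefficients yields p as stated.

3*x^3*y + 3*x^2*y^2 + 3*x*y^3 - 2*x*y - y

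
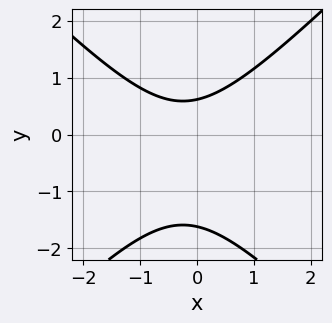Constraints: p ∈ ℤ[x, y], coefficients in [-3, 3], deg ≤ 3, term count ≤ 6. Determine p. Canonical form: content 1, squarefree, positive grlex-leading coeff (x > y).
1. Degree: no degree-1 curve has this shape, so deg p = 2.
2. Observable constraints: no x-intercept at any integer in the box.
3. Putting this together gives p.

2*x^2 - 2*y^2 + x - 2*y + 2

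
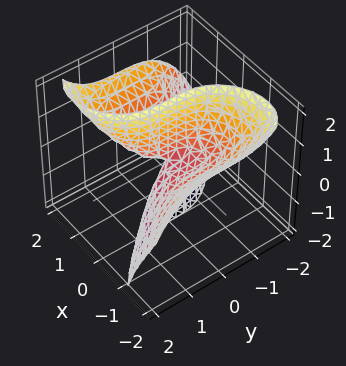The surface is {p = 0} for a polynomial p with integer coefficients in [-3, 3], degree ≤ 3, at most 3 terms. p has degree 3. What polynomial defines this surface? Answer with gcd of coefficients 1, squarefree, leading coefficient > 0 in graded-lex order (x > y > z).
First, the degree is 3 — the shape is more complex than any degree-2 surface.
Then, from the visible intercepts: it crosses the y-axis at the gridline y = 0; every point of the z-axis in the box is on the surface; it meets the x-axis at x = 0 (among the integer gridlines).
Finally, assembling these constraints gives the stated polynomial.

x^3 + y^3 - 3*x*z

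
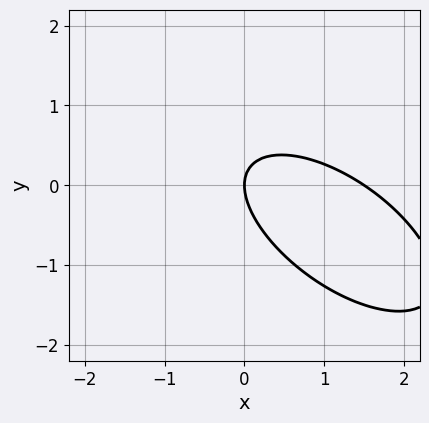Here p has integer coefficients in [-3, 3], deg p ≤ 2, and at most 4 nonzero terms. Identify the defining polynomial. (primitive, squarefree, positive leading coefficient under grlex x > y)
First, the degree is 2 — no degree-1 curve has this shape.
Then, reading off the gridlines: it crosses the x-axis at the gridline x = 0; it meets the y-axis at y = 0 (among the integer gridlines).
Finally, the integer polynomial consistent with all of this is the stated p.

2*x^2 + 3*x*y + 3*y^2 - 3*x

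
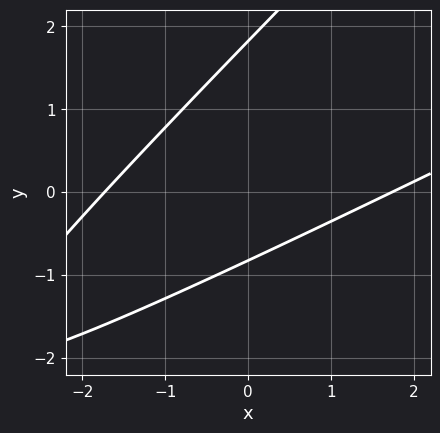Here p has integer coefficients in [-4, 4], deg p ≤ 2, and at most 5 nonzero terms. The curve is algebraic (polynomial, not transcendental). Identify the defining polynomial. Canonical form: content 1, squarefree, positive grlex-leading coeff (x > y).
Degree: a generic line meets the curve in up to 2 points, so deg p = 2.
The integer polynomial consistent with all of this is the stated p.

x^2 - 3*x*y + 2*y^2 - 2*y - 3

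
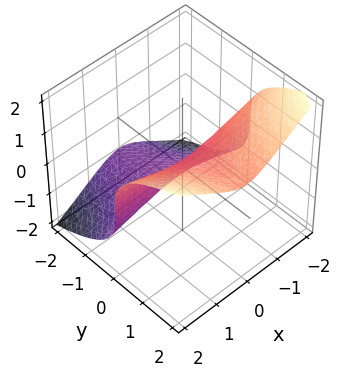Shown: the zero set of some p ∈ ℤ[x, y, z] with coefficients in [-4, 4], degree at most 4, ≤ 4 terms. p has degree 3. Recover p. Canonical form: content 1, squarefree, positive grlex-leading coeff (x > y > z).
First, the degree is 3 — a generic line meets the surface in up to 3 points.
Next, reading off the gridlines: it meets the z-axis at z = 0 (among the integer gridlines); it meets the y-axis at y = 0 (among the integer gridlines); the visible x-axis segment lies entirely on the surface.
Finally, assembling these constraints gives the stated polynomial.

2*x^2*y - 2*z^3 + y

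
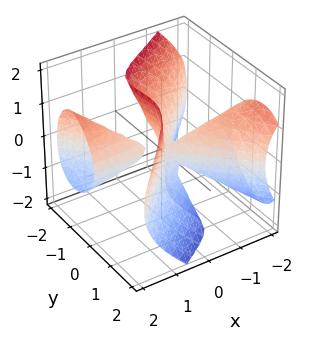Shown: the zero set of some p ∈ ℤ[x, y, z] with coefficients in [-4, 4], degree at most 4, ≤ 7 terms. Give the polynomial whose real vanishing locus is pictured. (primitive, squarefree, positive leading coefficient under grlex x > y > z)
3*x^2*y + 3*x*z^2 - 3*y^3 - z^3 + y^2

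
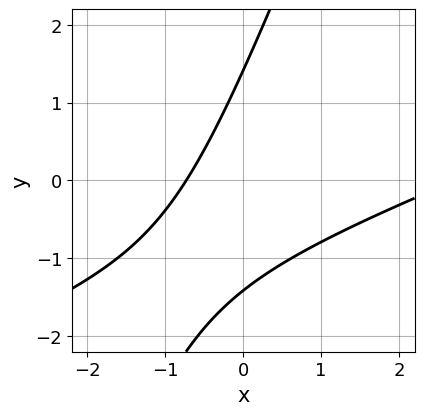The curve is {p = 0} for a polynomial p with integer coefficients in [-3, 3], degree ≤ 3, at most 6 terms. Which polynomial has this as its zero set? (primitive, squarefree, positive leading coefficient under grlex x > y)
x^2 - 3*x*y + y^2 - 2*x - 2

1. deg p = 2. The shape is more complex than any degree-1 curve.
2. Matching integer coefficients to the picture gives p.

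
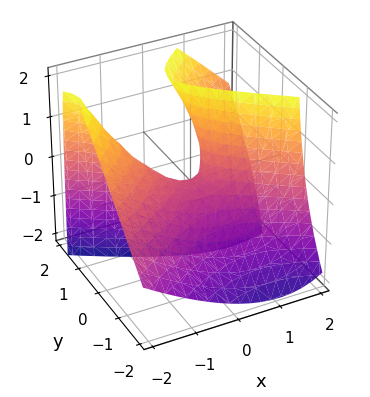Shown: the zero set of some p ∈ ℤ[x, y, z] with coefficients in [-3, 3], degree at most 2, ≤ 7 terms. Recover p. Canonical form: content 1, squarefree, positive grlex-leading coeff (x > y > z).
First, the degree is 2 — a generic line meets the surface in up to 2 points.
Then, from the visible intercepts: it crosses the x-axis at the gridline x = 0; it crosses the y-axis at the gridline y = 0.
Finally, these observations pin down the coefficients.

x^2 + x*z - 2*y^2 + 2*y*z - z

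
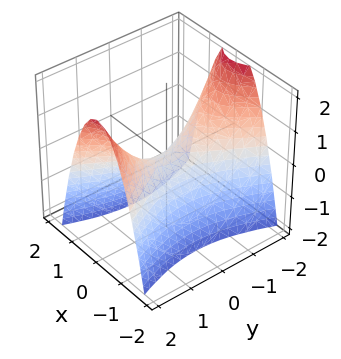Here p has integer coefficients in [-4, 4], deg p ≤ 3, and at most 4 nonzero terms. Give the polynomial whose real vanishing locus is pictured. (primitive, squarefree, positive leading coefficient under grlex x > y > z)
Degree: a saddle surface; a quadric, so deg p = 2.
Symmetries: the y ↦ −y reflection is a symmetry, so y appears only in even powers; the x ↦ −x reflection is a symmetry, so x appears only in even powers.
Reading off the gridlines: one x-axis crossing is at x = 0; it crosses the z-axis at the gridline z = 0; it meets the y-axis at y = 0 (among the integer gridlines).
These observations pin down the coefficients.

3*x^2 - y^2 + 2*z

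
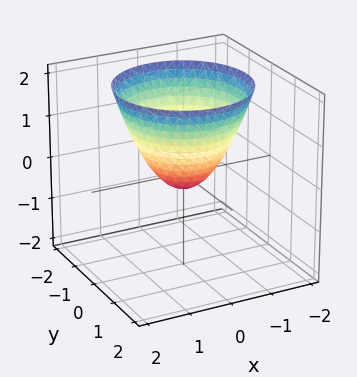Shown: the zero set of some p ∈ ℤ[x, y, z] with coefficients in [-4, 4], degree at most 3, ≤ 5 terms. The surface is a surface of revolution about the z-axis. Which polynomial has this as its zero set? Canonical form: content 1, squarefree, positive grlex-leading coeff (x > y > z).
(a) The degree is 2 — no degree-1 surface has this shape.
(b) Symmetries: rotational symmetry about the z-axis ⇒ p depends on x, y only through x² + y².
(c) From the visible intercepts: a circular section at z = 2 has radius between 1 and 2.
(d) Matching integer coefficients to the picture gives p.

3*x^2 + 3*y^2 - 3*z - 1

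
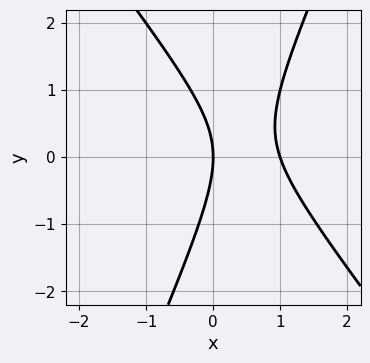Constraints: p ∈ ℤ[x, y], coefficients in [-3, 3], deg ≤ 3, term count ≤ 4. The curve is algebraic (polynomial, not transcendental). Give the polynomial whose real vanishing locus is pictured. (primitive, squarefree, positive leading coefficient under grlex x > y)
3*x^2 + x*y - y^2 - 3*x

Degree: no degree-1 curve has this shape, so deg p = 2.
From the axis intercepts and sections: it crosses the y-axis at the gridline y = 0; among the integer gridlines, it crosses the x-axis at x ∈ {0, 1}.
These observations pin down the coefficients.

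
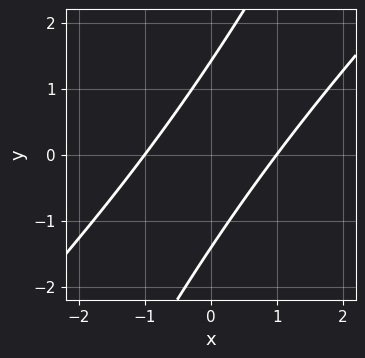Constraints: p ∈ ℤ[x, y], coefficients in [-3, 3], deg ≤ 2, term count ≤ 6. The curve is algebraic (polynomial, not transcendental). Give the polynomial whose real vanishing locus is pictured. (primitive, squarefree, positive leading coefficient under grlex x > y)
2*x^2 - 3*x*y + y^2 - 2

1. deg p = 2. A generic line meets the curve in up to 2 points.
2. Observable constraints: the x-axis gridline crossings are at x ∈ {-1, 1}.
3. These observations pin down the coefficients.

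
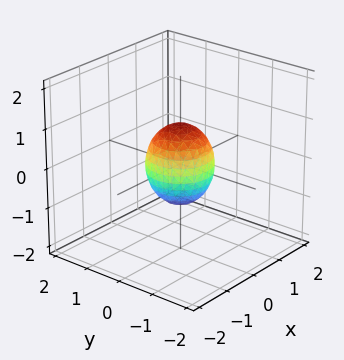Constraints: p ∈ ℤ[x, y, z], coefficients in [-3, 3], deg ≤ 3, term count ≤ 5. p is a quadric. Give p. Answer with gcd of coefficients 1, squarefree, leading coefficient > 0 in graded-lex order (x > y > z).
3*x^2 + 3*y^2 + 2*z^2 - 2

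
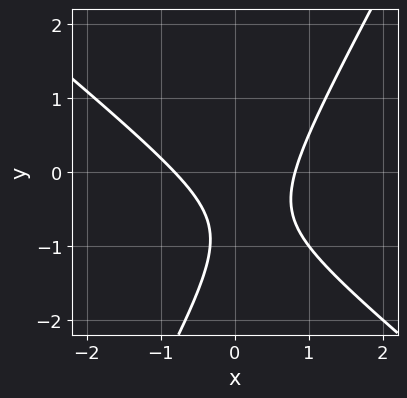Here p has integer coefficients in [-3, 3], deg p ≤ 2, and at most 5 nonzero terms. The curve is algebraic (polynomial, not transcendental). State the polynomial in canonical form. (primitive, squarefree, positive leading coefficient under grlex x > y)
3*x^2 + 2*x*y - 2*y^2 - 3*y - 2

First, the degree is 2 — no degree-1 curve has this shape.
Then, against the integer gridlines: no y-intercept at any integer in the box.
Finally, together with the visible shape, these determine p as stated.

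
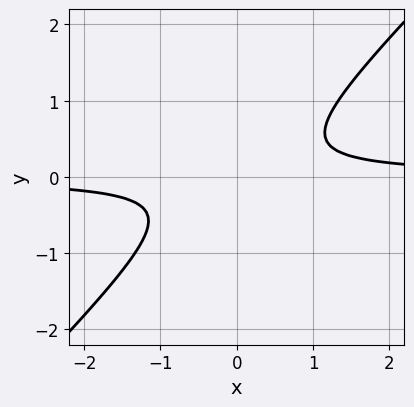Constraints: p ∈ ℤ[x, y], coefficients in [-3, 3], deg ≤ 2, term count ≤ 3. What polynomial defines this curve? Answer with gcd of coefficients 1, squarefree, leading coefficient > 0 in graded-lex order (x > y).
First, degree: no degree-1 curve has this shape, so deg p = 2.
Next, from the visible intercepts: it misses every integer gridline on the x-axis; no y-intercept at any integer in the box.
Finally, fitting integer coefficients to these (and the overall shape) gives p.

3*x*y - 3*y^2 - 1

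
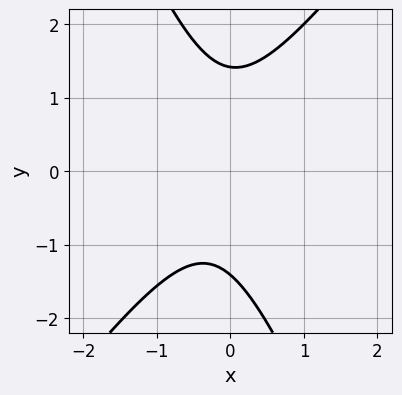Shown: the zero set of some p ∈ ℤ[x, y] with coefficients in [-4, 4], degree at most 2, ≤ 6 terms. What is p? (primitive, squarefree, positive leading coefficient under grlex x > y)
1. Degree: the shape is more complex than any degree-1 curve, so deg p = 2.
2. From the visible intercepts: it misses every integer gridline on the x-axis.
3. Together with the visible shape, these determine p as stated.

3*x^2 - x*y - y^2 + x + 2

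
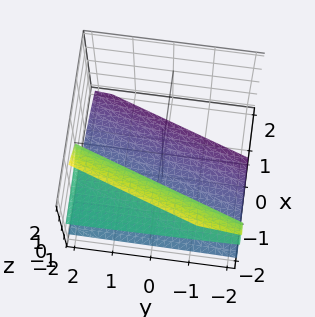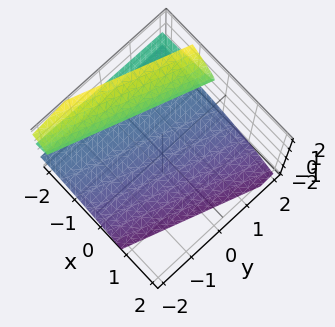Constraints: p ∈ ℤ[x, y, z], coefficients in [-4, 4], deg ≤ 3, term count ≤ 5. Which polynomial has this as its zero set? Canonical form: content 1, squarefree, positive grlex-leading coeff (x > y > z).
3*x*z^2 - y*z^2 + 3*z^3 - 3*z + 3

First, the picture has 2 separate pieces.
Next, deg p = 3.
Next, from the visible intercepts: the surface avoids every integer x-axis point in the box; no y-intercept at any integer in the box.
Finally, these observations pin down the coefficients.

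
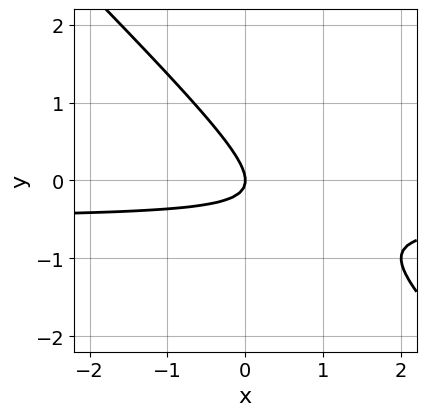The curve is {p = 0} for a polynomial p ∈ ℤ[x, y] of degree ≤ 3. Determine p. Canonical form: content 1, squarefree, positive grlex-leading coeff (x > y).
First, the degree is 2 — the shape is more complex than any degree-1 curve.
Then, from the axis intercepts and sections: it crosses the y-axis at the gridline y = 0; one x-axis crossing is at x = 0.
Finally, the integer polynomial consistent with all of this is the stated p.

2*x*y + 2*y^2 + x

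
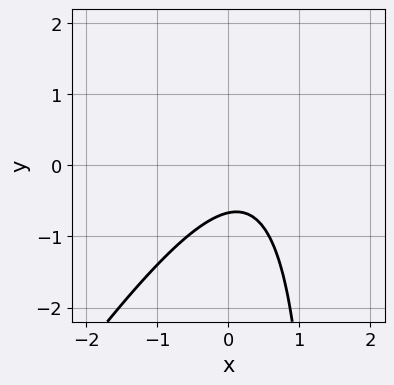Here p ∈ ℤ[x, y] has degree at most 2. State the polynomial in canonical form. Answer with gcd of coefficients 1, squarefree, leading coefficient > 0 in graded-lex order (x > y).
(a) Degree: a generic line meets the curve in up to 2 points, so deg p = 2.
(b) Against the integer gridlines: it misses every integer gridline on the x-axis.
(c) Matching integer coefficients to the picture gives p.

3*x^2 - 2*x*y - 2*x + 3*y + 2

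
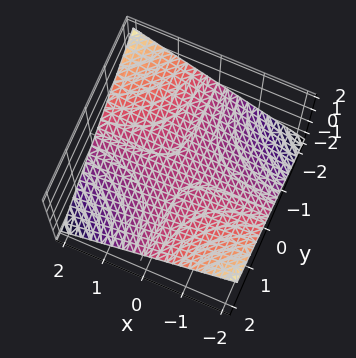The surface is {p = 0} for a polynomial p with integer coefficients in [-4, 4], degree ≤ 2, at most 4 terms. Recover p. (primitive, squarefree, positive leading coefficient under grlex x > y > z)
x*y + 3*z

deg p = 2. A hyperbolic paraboloid; a quadric.
Checking where it meets the axes: every point of the y-axis in the box is on the surface; every point of the x-axis in the box is on the surface; it meets the z-axis at z = 0 (among the integer gridlines).
The integer polynomial consistent with all of this is the stated p.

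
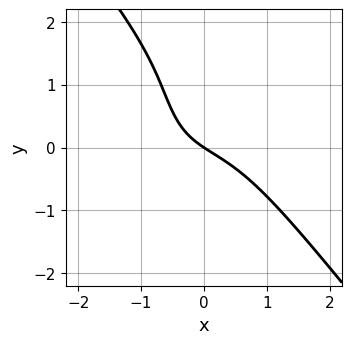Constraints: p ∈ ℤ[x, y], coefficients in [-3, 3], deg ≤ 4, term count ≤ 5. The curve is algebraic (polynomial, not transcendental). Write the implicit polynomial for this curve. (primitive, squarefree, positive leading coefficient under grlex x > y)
deg p = 3. A generic line meets the curve in up to 3 points.
From the axis intercepts and sections: it meets the y-axis at y = 0 (among the integer gridlines); one x-axis crossing is at x = 0.
Fitting integer coefficients to these (and the overall shape) gives p.

2*x^3 + y^3 - 2*y^2 + 2*x + 3*y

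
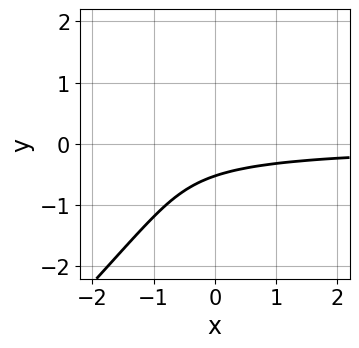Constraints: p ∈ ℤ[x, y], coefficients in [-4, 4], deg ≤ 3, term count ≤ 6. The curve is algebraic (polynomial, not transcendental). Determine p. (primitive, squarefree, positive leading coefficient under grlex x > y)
The degree is 3 — a generic line meets the curve in up to 3 points.
Reading off the gridlines: it misses every integer gridline on the x-axis.
Solving for integer coefficients yields p as stated.

3*x*y^2 - 3*y^3 - 2*x*y - 3*y - 2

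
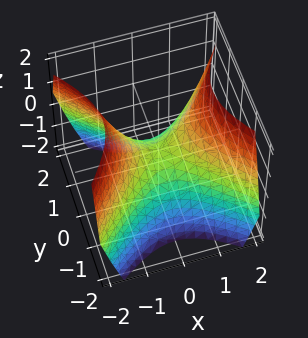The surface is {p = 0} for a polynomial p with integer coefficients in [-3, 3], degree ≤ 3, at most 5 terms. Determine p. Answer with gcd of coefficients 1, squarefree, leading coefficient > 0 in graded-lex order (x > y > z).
x^2 - y^2 - z

First, degree: a saddle surface; a quadric, so deg p = 2.
Then, symmetries: the y ↦ −y reflection is a symmetry, so y appears only in even powers; mirror symmetry x ↦ −x ⇒ only even powers of x.
Then, observable constraints: one z-axis crossing is at z = 0; one x-axis crossing is at x = 0.
Finally, putting this together gives p.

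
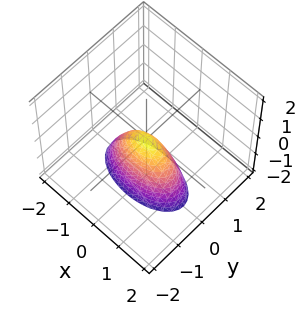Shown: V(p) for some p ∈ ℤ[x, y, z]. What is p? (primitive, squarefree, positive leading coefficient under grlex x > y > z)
x^2 + 3*y^2 + z

(a) The degree is 2 — a paraboloid; a quadric.
(b) Symmetries: mirror symmetry x ↦ −x ⇒ only even powers of x; the y ↦ −y reflection is a symmetry, so y appears only in even powers.
(c) Observable constraints: it crosses the z-axis at the gridline z = 0; it meets the y-axis at y = 0 (among the integer gridlines); it crosses the x-axis at the gridline x = 0.
(d) Fitting integer coefficients to these (and the overall shape) gives p.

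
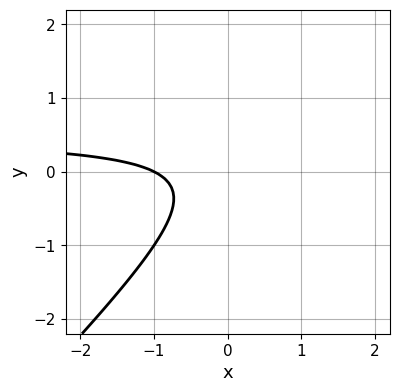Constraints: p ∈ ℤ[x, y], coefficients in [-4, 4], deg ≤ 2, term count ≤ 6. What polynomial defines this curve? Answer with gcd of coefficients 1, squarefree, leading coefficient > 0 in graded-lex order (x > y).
2*x*y - 2*y^2 - x - 1

First, degree: a generic line meets the curve in up to 2 points, so deg p = 2.
Then, from the axis intercepts and sections: it meets the x-axis at x = -1 (among the integer gridlines); it misses every integer gridline on the y-axis.
Finally, these observations pin down the coefficients.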